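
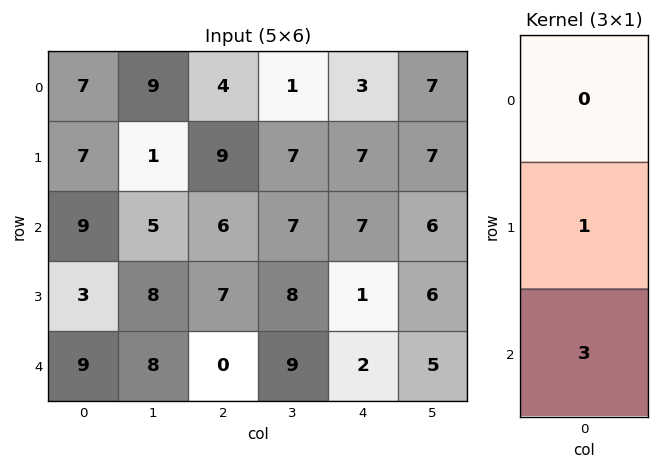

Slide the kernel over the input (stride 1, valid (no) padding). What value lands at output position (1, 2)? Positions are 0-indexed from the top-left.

27

The receptive field on the input at this output position is [9 / 6 / 7]. Elementwise product with the kernel and sum: 6·1 + 7·3.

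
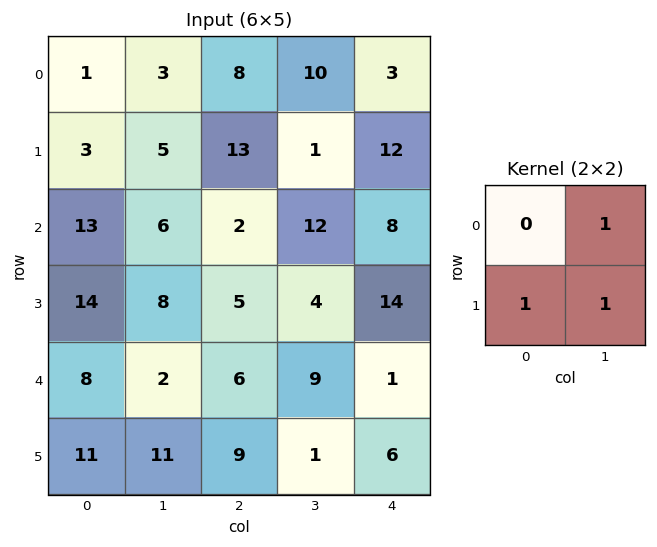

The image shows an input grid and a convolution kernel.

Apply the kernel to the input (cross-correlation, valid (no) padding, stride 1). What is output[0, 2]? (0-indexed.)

The receptive field on the input at this output position is [8 10 / 13 1]. Elementwise product with the kernel and sum: 10·1 + 13·1 + 1·1.

24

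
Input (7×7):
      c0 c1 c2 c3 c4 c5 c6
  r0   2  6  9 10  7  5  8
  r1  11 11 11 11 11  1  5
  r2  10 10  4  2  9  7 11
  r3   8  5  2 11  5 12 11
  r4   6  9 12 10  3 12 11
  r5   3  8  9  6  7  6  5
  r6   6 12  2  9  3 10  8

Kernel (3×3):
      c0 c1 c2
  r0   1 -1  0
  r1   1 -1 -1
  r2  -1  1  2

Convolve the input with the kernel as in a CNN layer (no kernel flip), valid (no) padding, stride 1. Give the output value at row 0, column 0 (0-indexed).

The receptive field on the input at this output position is [2 6 9 / 11 11 11 / 10 10 4]. Elementwise product with the kernel and sum: 2·1 + 6·-1 + 11·1 + 11·-1 + 11·-1 + 10·-1 + 10·1 + 4·2.

-7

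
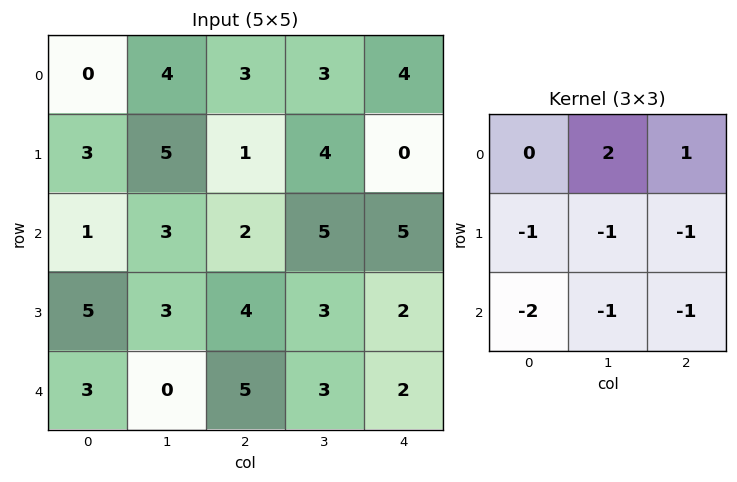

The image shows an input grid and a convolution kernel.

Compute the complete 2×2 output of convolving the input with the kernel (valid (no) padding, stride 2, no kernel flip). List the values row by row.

Output[0,0]: The receptive field on the input at this output position is [0 4 3 / 3 5 1 / 1 3 2]. Elementwise product with the kernel and sum: 4·2 + 3·1 + 3·-1 + 5·-1 + 1·-1 + 1·-2 + 3·-1 + 2·-1.

-5 -9
-15 -9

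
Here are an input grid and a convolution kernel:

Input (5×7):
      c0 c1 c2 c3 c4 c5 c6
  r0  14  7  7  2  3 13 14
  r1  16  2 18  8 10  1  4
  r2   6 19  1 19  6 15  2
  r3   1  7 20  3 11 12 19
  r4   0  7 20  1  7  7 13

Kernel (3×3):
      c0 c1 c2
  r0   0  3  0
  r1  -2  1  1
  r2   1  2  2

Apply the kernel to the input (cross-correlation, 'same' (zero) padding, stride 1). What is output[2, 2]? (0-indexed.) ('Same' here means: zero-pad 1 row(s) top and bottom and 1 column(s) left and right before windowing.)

89

The receptive field on the zero-padded input at this output position is [2 18 8 / 19 1 19 / 7 20 3]. Elementwise product with the kernel and sum: 18·3 + 19·-2 + 1·1 + 19·1 + 7·1 + 20·2 + 3·2.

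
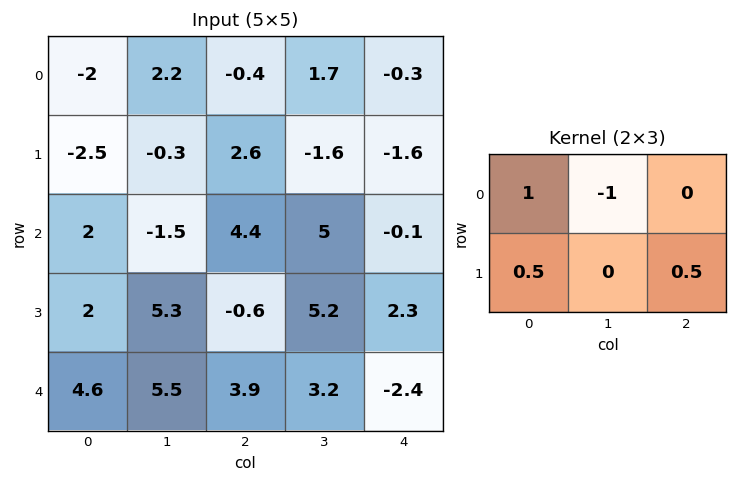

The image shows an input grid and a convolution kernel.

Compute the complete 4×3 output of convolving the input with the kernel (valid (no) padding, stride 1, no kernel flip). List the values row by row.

Output[0,0]: The receptive field on the input at this output position is [-2 2.2 -0.4 / -2.5 -0.3 2.6]. Elementwise product with the kernel and sum: -2·1 + 2.2·-1 + -2.5·0.5 + 2.6·0.5.

-4.15 1.65 -1.6
1 -1.15 6.35
4.2 -0.65 0.25
0.95 10.25 -5.05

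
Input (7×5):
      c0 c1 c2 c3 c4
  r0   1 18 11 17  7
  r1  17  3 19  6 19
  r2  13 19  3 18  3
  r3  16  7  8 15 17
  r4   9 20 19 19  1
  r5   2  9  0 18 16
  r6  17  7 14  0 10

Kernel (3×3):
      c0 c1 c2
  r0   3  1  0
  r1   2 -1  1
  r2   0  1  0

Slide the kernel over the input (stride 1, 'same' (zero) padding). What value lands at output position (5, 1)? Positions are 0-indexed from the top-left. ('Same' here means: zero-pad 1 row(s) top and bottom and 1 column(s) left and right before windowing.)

The receptive field on the zero-padded input at this output position is [9 20 19 / 2 9 0 / 17 7 14]. Elementwise product with the kernel and sum: 9·3 + 20·1 + 2·2 + 9·-1 + 0·1 + 7·1.

49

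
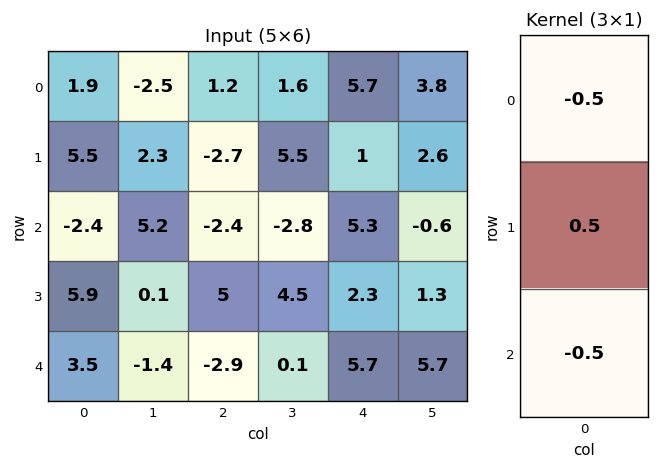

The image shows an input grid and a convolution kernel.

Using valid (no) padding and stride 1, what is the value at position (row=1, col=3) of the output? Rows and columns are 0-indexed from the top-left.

The receptive field on the input at this output position is [5.5 / -2.8 / 4.5]. Elementwise product with the kernel and sum: 5.5·-0.5 + -2.8·0.5 + 4.5·-0.5.

-6.4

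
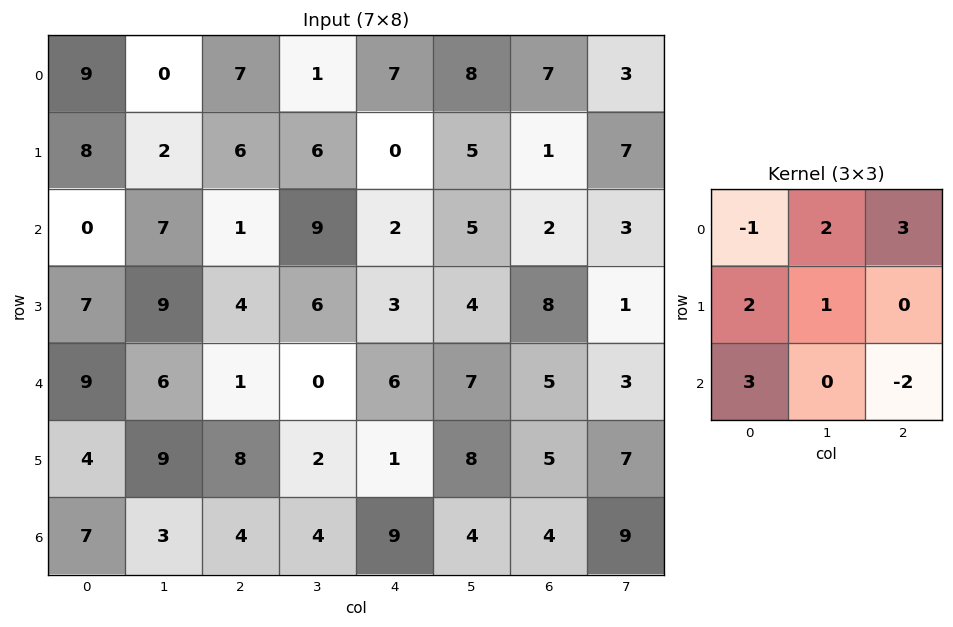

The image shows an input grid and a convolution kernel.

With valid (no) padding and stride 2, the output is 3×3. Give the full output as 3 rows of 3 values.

28 33 37
65 28 32
36 29 52

Output[0,0]: The receptive field on the input at this output position is [9 0 7 / 8 2 6 / 0 7 1]. Elementwise product with the kernel and sum: 9·-1 + 0·2 + 7·3 + 8·2 + 2·1 + 0·3 + 1·-2.
Output[0,1]: The receptive field on the input at this output position is [7 1 7 / 6 6 0 / 1 9 2]. Elementwise product with the kernel and sum: 7·-1 + 1·2 + 7·3 + 6·2 + 6·1 + 1·3 + 2·-2.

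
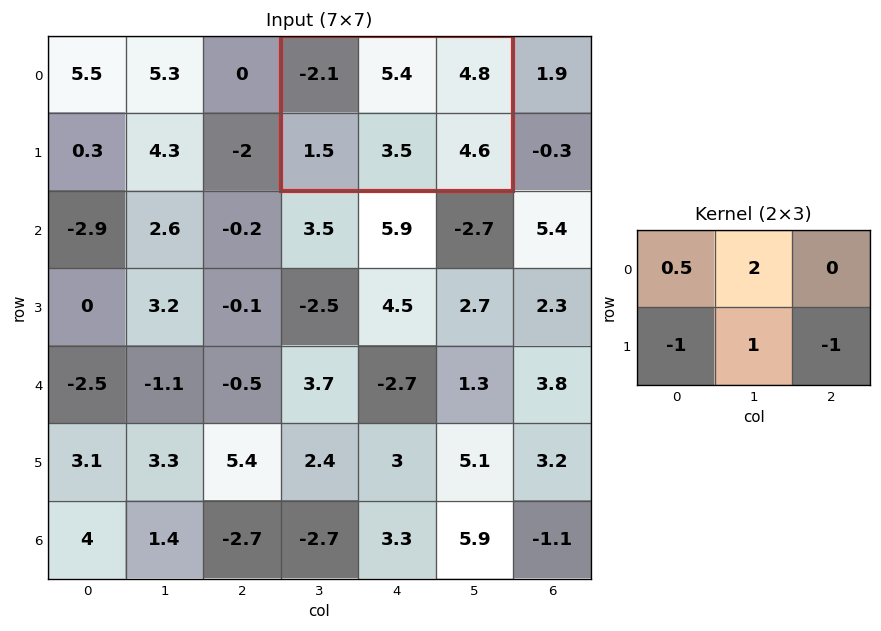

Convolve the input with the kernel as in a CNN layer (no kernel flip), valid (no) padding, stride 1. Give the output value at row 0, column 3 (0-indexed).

The receptive field on the input at this output position is [-2.1 5.4 4.8 / 1.5 3.5 4.6]. Elementwise product with the kernel and sum: -2.1·0.5 + 5.4·2 + 1.5·-1 + 3.5·1 + 4.6·-1.

7.15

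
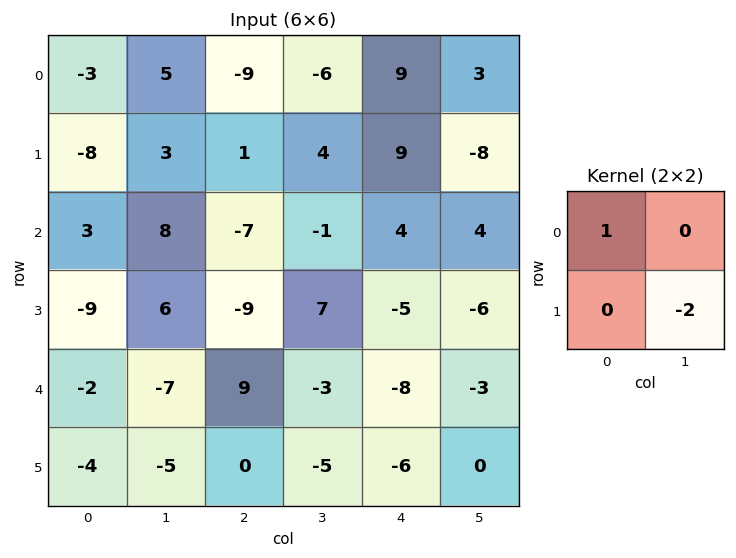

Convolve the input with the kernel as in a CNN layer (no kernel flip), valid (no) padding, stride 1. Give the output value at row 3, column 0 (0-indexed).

The receptive field on the input at this output position is [-9 6 / -2 -7]. Elementwise product with the kernel and sum: -9·1 + -7·-2.

5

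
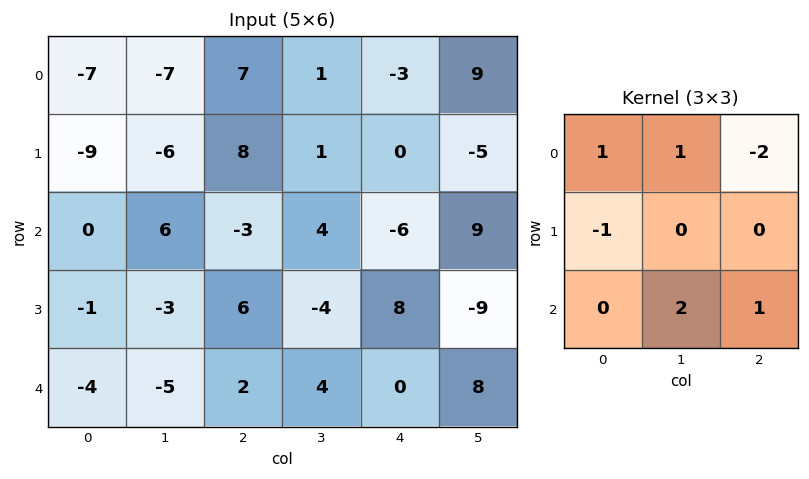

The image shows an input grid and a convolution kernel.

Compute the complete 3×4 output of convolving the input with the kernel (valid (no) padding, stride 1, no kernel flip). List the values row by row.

Output[0,0]: The receptive field on the input at this output position is [-7 -7 7 / -9 -6 8 / 0 6 -3]. Elementwise product with the kernel and sum: -7·1 + -7·1 + 7·-2 + -9·-1 + 6·2 + -3·1.
Output[0,1]: The receptive field on the input at this output position is [-7 7 1 / -6 8 1 / 6 -3 4]. Elementwise product with the kernel and sum: -7·1 + 7·1 + 1·-2 + -6·-1 + -3·2 + 4·1.

-10 2 8 -24
-31 2 12 14
5 6 15 -8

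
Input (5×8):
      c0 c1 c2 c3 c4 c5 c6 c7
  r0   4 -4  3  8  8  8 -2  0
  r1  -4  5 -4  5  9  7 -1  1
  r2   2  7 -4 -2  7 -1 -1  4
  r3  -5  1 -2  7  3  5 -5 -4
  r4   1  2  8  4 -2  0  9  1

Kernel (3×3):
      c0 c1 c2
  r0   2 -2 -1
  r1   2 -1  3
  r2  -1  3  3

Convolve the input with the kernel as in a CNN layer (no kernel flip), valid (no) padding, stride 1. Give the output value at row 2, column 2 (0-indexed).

-15

The receptive field on the input at this output position is [-4 -2 7 / -2 7 3 / 8 4 -2]. Elementwise product with the kernel and sum: -4·2 + -2·-2 + 7·-1 + -2·2 + 7·-1 + 3·3 + 8·-1 + 4·3 + -2·3.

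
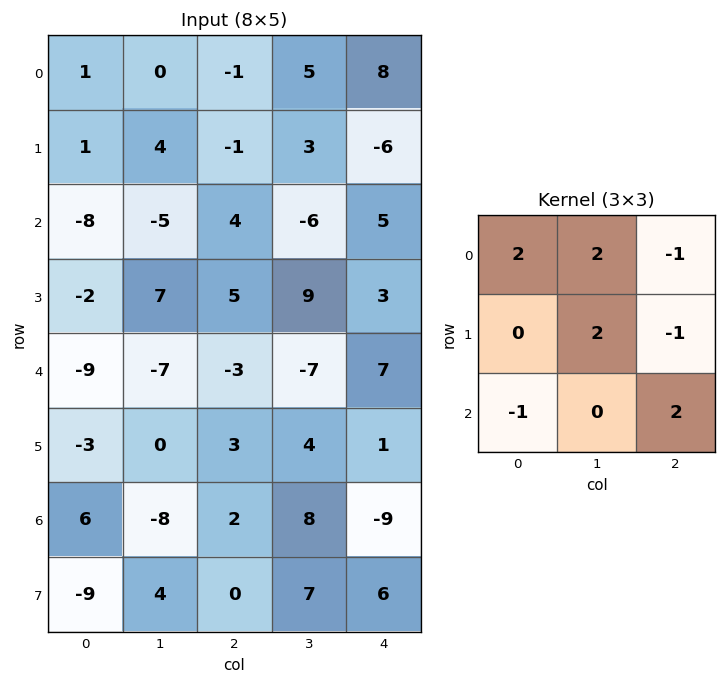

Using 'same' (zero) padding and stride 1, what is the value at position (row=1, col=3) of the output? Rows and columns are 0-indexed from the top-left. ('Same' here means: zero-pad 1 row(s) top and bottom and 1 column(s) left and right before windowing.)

The receptive field on the zero-padded input at this output position is [-1 5 8 / -1 3 -6 / 4 -6 5]. Elementwise product with the kernel and sum: -1·2 + 5·2 + 8·-1 + 3·2 + -6·-1 + 4·-1 + 5·2.

18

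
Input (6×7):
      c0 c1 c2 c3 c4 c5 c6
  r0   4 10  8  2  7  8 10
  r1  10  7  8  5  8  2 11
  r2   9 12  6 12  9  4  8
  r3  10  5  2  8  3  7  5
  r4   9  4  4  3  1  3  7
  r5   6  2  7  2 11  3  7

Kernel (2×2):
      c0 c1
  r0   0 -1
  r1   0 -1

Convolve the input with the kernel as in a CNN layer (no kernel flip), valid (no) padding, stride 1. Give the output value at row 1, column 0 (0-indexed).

-19

The receptive field on the input at this output position is [10 7 / 9 12]. Elementwise product with the kernel and sum: 7·-1 + 12·-1.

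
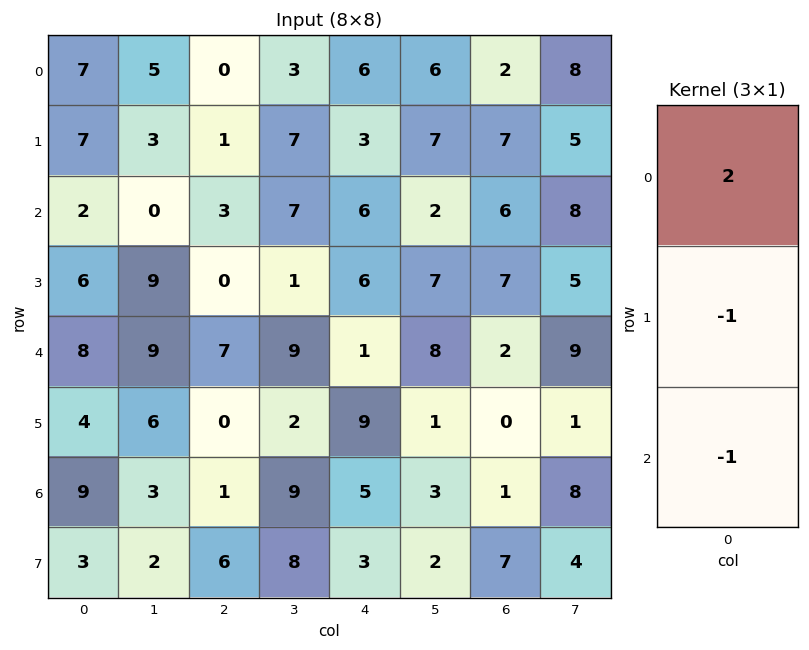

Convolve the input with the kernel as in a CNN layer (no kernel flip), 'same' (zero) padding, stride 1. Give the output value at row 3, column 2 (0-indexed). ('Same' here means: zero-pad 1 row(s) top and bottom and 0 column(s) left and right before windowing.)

-1

The receptive field on the zero-padded input at this output position is [3 / 0 / 7]. Elementwise product with the kernel and sum: 3·2 + 0·-1 + 7·-1.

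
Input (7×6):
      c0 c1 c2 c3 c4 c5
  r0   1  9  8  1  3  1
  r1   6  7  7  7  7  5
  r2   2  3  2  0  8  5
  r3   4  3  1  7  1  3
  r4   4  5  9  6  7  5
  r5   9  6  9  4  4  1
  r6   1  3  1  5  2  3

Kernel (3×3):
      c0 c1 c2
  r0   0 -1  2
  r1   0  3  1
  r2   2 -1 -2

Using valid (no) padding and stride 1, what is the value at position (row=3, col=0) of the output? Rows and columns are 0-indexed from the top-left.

17

The receptive field on the input at this output position is [4 3 1 / 4 5 9 / 9 6 9]. Elementwise product with the kernel and sum: 3·-1 + 1·2 + 5·3 + 9·1 + 9·2 + 6·-1 + 9·-2.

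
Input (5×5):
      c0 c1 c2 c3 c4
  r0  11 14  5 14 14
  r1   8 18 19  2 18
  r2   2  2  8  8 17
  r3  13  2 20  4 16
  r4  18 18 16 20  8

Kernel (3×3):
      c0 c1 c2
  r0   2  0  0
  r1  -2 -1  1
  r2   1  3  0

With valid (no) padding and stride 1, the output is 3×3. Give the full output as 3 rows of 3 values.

15 1 20
37 94 63
68 50 64

Output[0,0]: The receptive field on the input at this output position is [11 14 5 / 8 18 19 / 2 2 8]. Elementwise product with the kernel and sum: 11·2 + 8·-2 + 18·-1 + 19·1 + 2·1 + 2·3.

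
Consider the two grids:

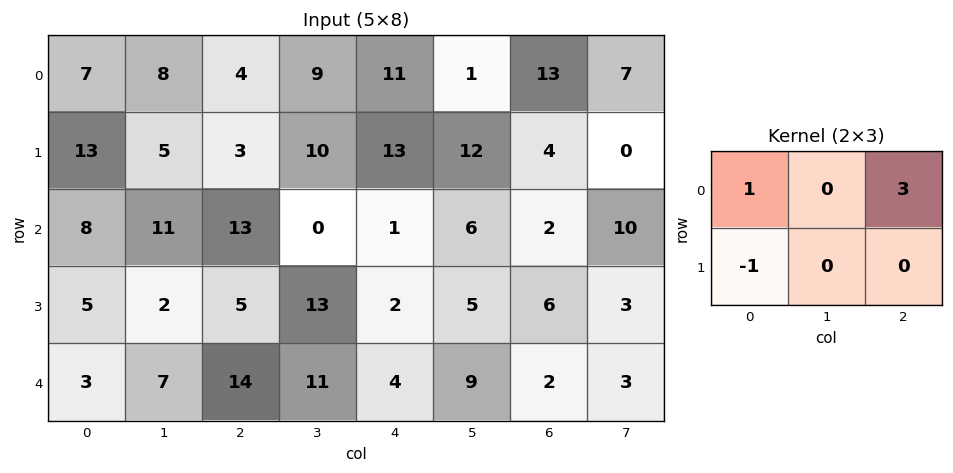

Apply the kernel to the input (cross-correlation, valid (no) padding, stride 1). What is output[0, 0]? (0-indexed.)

6

The receptive field on the input at this output position is [7 8 4 / 13 5 3]. Elementwise product with the kernel and sum: 7·1 + 4·3 + 13·-1.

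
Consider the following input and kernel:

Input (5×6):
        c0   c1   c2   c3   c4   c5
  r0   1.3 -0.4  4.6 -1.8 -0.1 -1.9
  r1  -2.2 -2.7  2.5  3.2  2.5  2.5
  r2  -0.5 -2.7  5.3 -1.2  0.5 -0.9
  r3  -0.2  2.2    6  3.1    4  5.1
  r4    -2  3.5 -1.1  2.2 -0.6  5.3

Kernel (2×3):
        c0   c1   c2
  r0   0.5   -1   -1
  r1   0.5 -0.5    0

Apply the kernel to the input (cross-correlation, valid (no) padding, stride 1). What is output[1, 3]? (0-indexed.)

The receptive field on the input at this output position is [3.2 2.5 2.5 / -1.2 0.5 -0.9]. Elementwise product with the kernel and sum: 3.2·0.5 + 2.5·-1 + 2.5·-1 + -1.2·0.5 + 0.5·-0.5.

-4.25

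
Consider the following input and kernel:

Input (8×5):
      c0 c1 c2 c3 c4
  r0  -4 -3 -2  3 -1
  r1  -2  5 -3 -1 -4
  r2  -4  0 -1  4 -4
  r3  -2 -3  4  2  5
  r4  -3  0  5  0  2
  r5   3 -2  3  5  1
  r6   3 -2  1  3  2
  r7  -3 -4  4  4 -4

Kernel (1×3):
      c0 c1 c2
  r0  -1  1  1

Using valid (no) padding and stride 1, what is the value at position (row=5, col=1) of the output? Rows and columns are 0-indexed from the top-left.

The receptive field on the input at this output position is [-2 3 5]. Elementwise product with the kernel and sum: -2·-1 + 3·1 + 5·1.

10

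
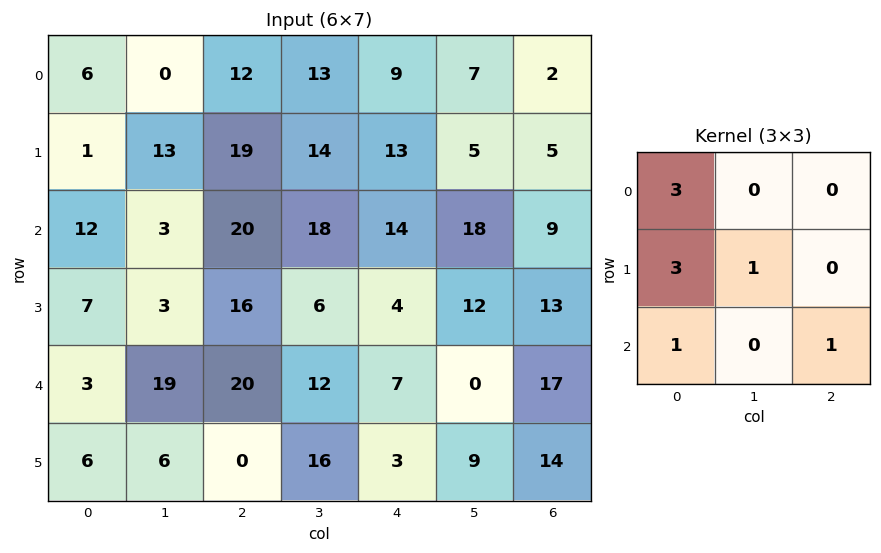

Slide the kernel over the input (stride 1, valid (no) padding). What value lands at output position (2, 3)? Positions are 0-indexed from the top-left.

88

The receptive field on the input at this output position is [18 14 18 / 6 4 12 / 12 7 0]. Elementwise product with the kernel and sum: 18·3 + 6·3 + 4·1 + 12·1 + 0·1.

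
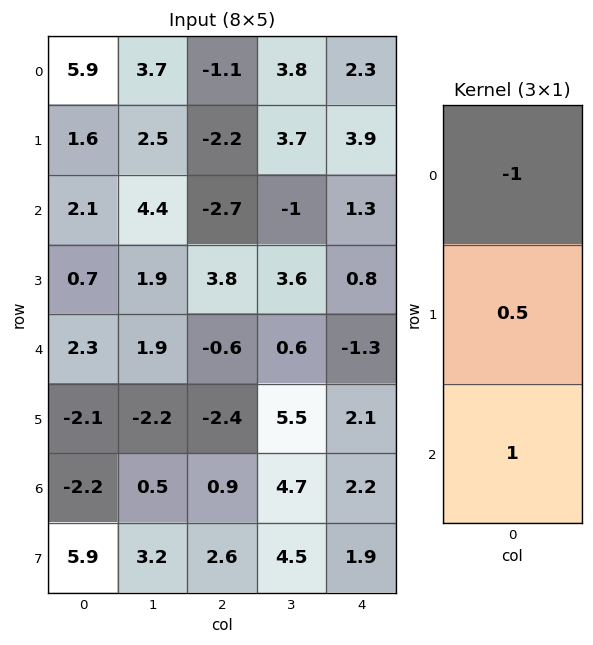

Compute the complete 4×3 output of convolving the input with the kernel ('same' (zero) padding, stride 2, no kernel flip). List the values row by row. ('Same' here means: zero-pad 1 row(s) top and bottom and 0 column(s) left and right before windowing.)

Output[0,0]: The receptive field on the zero-padded input at this output position is [0 / 5.9 / 1.6]. Elementwise product with the kernel and sum: 0·-1 + 5.9·0.5 + 1.6·1.

4.55 -2.75 5.05
0.15 4.65 -2.45
-1.65 -6.5 0.65
6.9 5.45 0.9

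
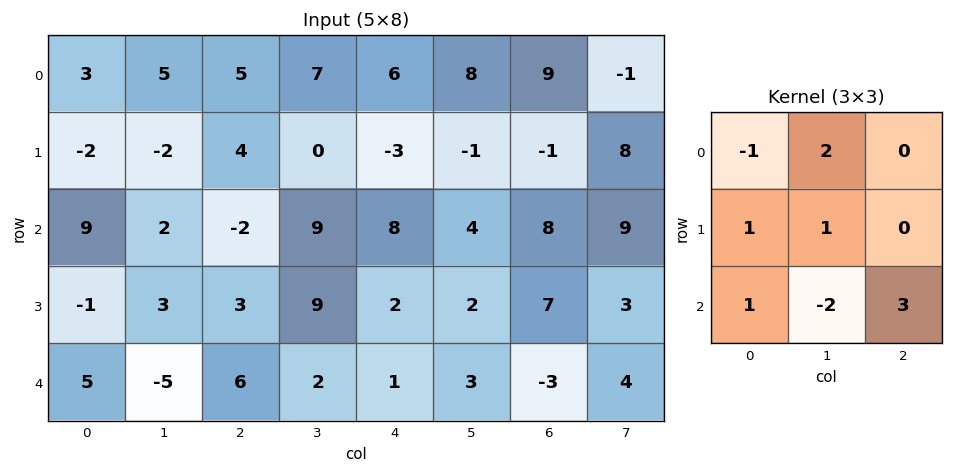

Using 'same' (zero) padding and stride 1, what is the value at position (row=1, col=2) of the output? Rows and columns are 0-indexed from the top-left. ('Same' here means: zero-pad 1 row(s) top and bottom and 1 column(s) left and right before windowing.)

The receptive field on the zero-padded input at this output position is [5 5 7 / -2 4 0 / 2 -2 9]. Elementwise product with the kernel and sum: 5·-1 + 5·2 + -2·1 + 4·1 + 2·1 + -2·-2 + 9·3.

40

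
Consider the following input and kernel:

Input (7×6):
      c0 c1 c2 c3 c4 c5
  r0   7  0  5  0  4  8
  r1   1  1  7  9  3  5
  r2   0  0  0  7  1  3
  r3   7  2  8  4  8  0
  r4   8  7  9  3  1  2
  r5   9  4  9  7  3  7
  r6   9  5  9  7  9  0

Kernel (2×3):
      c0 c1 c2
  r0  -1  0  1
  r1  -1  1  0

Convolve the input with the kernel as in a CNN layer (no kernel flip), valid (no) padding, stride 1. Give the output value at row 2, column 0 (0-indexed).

-5

The receptive field on the input at this output position is [0 0 0 / 7 2 8]. Elementwise product with the kernel and sum: 0·-1 + 0·1 + 7·-1 + 2·1.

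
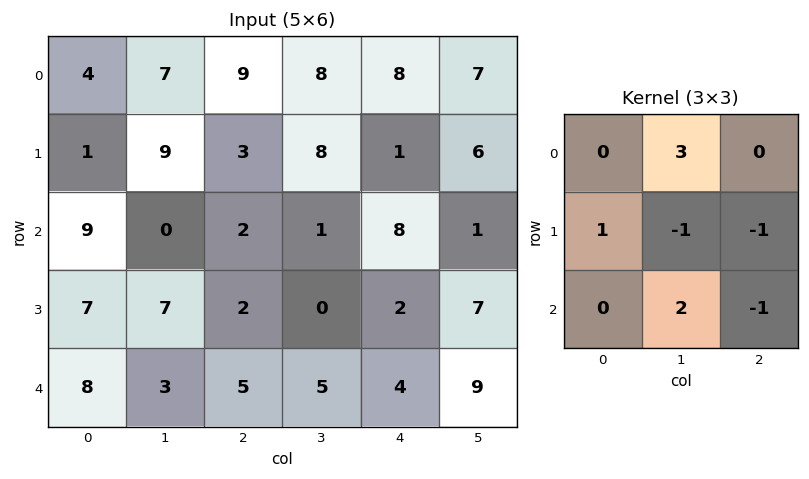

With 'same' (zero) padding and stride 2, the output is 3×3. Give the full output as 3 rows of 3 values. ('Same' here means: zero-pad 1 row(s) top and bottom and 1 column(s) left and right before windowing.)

Output[0,0]: The receptive field on the zero-padded input at this output position is [0 0 0 / 0 4 7 / 0 1 9]. Elementwise product with the kernel and sum: 0·3 + 0·1 + 4·-1 + 7·-1 + 1·2 + 9·-1.

-18 -12 -11
1 10 -8
10 -1 -2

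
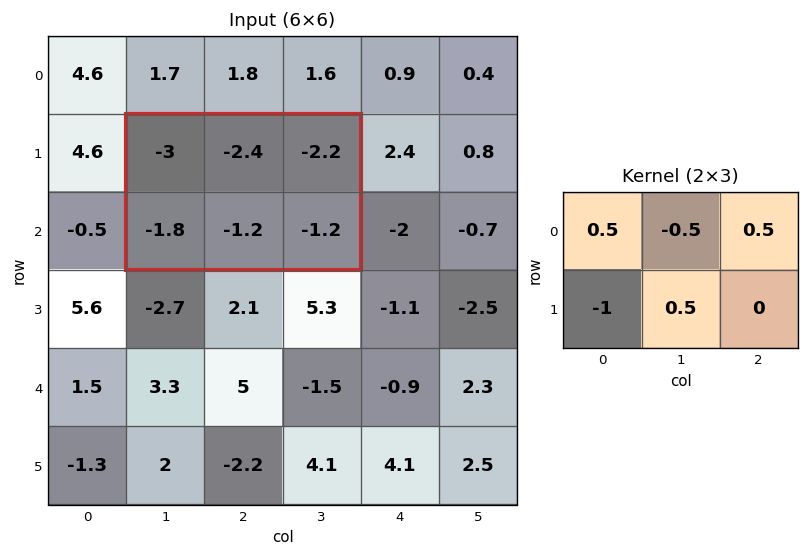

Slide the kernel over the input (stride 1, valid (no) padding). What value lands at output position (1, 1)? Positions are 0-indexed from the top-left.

The receptive field on the input at this output position is [-3 -2.4 -2.2 / -1.8 -1.2 -1.2]. Elementwise product with the kernel and sum: -3·0.5 + -2.4·-0.5 + -2.2·0.5 + -1.8·-1 + -1.2·0.5.

-0.2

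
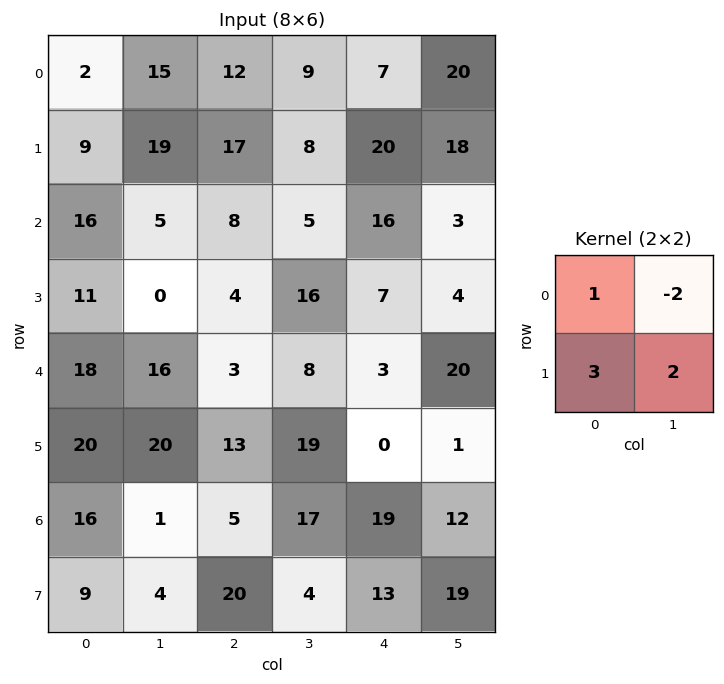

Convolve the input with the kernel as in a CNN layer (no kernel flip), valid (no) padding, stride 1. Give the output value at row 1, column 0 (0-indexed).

The receptive field on the input at this output position is [9 19 / 16 5]. Elementwise product with the kernel and sum: 9·1 + 19·-2 + 16·3 + 5·2.

29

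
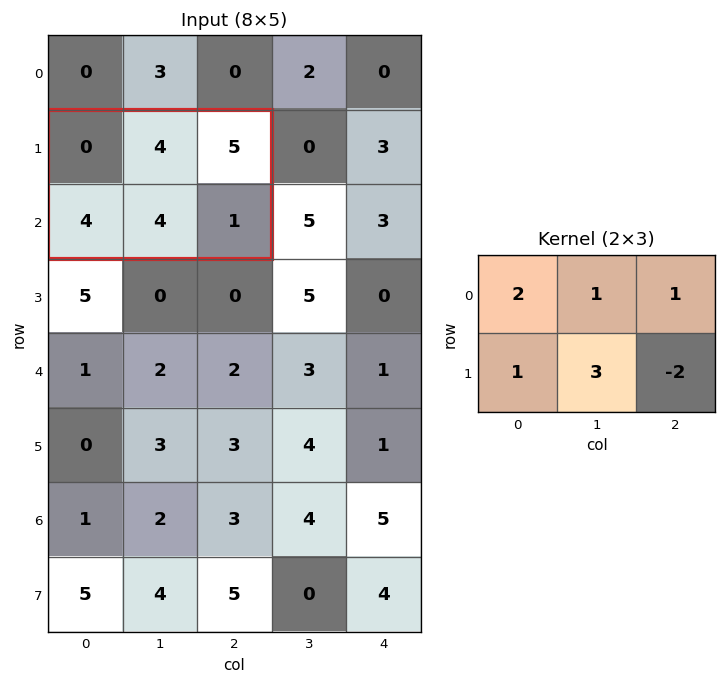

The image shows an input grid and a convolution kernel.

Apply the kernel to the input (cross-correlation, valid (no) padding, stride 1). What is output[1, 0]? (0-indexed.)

The receptive field on the input at this output position is [0 4 5 / 4 4 1]. Elementwise product with the kernel and sum: 0·2 + 4·1 + 5·1 + 4·1 + 4·3 + 1·-2.

23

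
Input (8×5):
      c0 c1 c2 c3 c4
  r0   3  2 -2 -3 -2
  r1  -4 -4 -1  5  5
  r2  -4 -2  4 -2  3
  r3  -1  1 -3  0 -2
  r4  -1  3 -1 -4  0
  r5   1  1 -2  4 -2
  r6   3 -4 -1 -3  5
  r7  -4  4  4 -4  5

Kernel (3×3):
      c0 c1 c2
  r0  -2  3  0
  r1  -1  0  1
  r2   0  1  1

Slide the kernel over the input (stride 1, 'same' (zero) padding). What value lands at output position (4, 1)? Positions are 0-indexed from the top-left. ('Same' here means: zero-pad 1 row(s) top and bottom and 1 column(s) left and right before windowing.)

4

The receptive field on the zero-padded input at this output position is [-1 1 -3 / -1 3 -1 / 1 1 -2]. Elementwise product with the kernel and sum: -1·-2 + 1·3 + -1·-1 + -1·1 + 1·1 + -2·1.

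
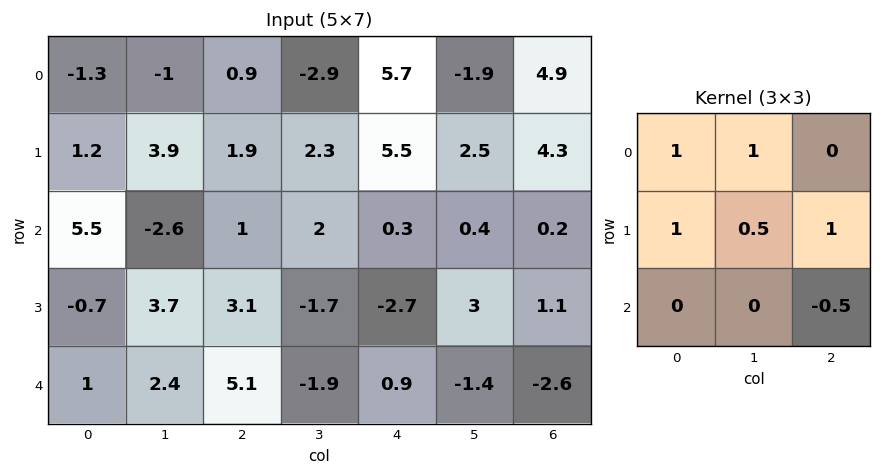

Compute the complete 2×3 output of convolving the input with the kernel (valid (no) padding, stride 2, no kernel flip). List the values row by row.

2.25 6.4 14.75
4.6 2.1 1.9

Output[0,0]: The receptive field on the input at this output position is [-1.3 -1 0.9 / 1.2 3.9 1.9 / 5.5 -2.6 1]. Elementwise product with the kernel and sum: -1.3·1 + -1·1 + 1.2·1 + 3.9·0.5 + 1.9·1 + 1·-0.5.
Output[0,1]: The receptive field on the input at this output position is [0.9 -2.9 5.7 / 1.9 2.3 5.5 / 1 2 0.3]. Elementwise product with the kernel and sum: 0.9·1 + -2.9·1 + 1.9·1 + 2.3·0.5 + 5.5·1 + 0.3·-0.5.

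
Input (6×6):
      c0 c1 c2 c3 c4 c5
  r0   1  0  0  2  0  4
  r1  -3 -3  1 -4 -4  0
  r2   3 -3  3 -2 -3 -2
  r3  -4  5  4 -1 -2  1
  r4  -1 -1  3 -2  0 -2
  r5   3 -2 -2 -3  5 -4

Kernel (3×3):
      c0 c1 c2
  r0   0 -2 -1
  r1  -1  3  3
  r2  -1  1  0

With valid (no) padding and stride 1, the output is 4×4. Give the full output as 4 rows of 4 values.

-9 -2 -34 -13
11 7 -11 -6
34 4 -11 8
-12 -3 -6 7

Output[0,0]: The receptive field on the input at this output position is [1 0 0 / -3 -3 1 / 3 -3 3]. Elementwise product with the kernel and sum: 0·-2 + 0·-1 + -3·-1 + -3·3 + 1·3 + 3·-1 + -3·1.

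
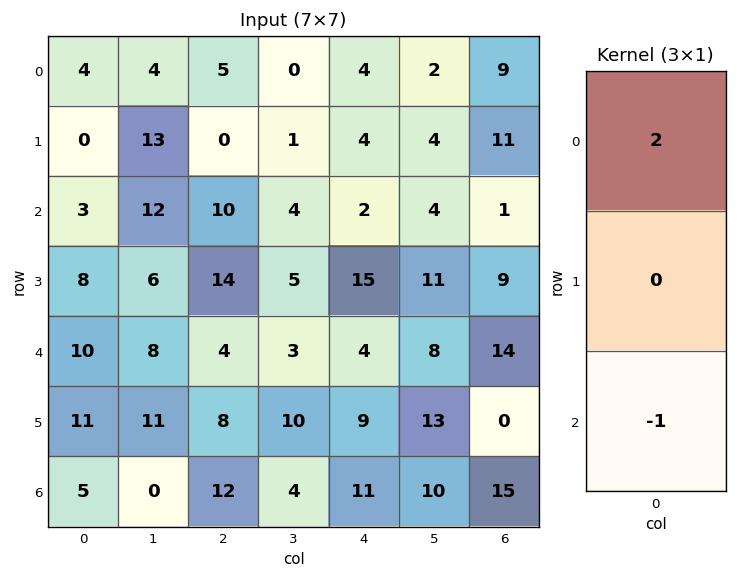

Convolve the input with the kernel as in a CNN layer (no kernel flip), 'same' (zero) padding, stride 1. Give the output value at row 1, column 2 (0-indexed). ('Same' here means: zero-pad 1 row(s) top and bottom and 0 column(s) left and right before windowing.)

The receptive field on the zero-padded input at this output position is [5 / 0 / 10]. Elementwise product with the kernel and sum: 5·2 + 10·-1.

0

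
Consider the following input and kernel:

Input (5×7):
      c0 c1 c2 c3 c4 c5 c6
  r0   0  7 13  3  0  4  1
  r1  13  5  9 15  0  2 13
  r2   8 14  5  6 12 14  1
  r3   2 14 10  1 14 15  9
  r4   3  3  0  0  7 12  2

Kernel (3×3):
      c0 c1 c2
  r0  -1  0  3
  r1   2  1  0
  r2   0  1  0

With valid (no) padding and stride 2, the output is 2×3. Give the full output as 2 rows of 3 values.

84 26 19
28 52 46

Output[0,0]: The receptive field on the input at this output position is [0 7 13 / 13 5 9 / 8 14 5]. Elementwise product with the kernel and sum: 0·-1 + 13·3 + 13·2 + 5·1 + 14·1.
Output[0,1]: The receptive field on the input at this output position is [13 3 0 / 9 15 0 / 5 6 12]. Elementwise product with the kernel and sum: 13·-1 + 0·3 + 9·2 + 15·1 + 6·1.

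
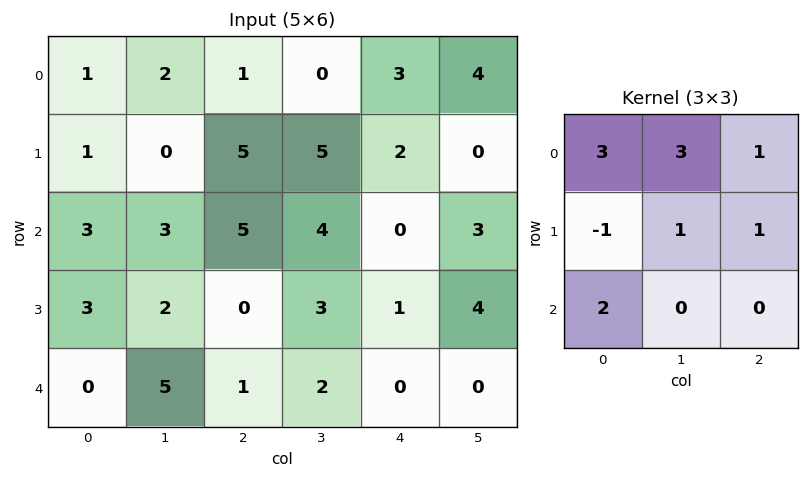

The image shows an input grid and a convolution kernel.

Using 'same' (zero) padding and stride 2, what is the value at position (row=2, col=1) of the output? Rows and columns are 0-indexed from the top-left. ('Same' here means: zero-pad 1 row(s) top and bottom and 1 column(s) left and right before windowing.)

The receptive field on the zero-padded input at this output position is [2 0 3 / 5 1 2 / 0 0 0]. Elementwise product with the kernel and sum: 2·3 + 0·3 + 3·1 + 5·-1 + 1·1 + 2·1 + 0·2.

7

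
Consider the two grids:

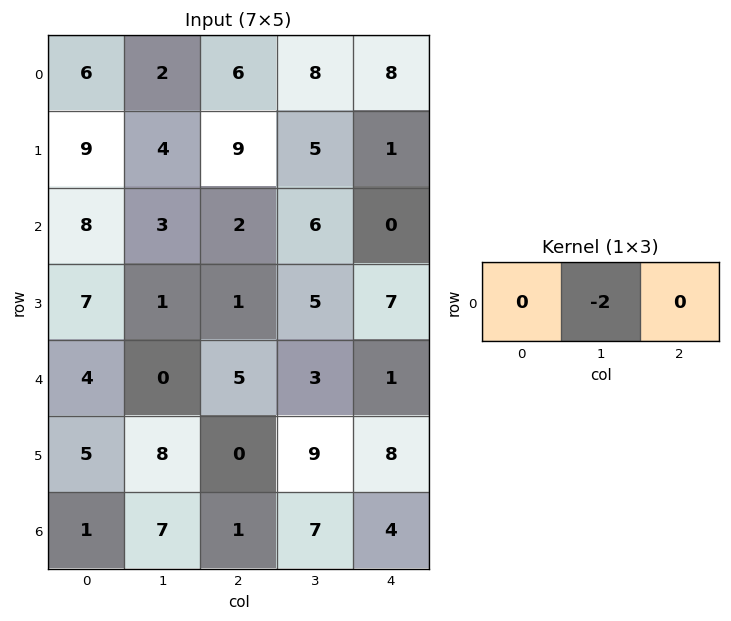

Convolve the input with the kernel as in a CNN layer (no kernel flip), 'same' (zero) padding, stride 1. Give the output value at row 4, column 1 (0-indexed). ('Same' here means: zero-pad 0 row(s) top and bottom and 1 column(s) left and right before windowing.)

The receptive field on the zero-padded input at this output position is [4 0 5]. Elementwise product with the kernel and sum: 0·-2.

0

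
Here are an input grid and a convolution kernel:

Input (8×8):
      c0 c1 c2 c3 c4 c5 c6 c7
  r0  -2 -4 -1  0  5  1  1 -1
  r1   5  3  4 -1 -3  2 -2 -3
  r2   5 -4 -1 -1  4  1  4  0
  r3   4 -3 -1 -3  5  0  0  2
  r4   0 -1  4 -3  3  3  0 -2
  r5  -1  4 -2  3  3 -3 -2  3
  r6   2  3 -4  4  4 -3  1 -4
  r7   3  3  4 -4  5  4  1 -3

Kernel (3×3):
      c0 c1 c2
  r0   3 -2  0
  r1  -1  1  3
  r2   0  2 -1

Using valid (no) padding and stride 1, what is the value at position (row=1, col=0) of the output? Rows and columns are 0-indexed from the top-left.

-8

The receptive field on the input at this output position is [5 3 4 / 5 -4 -1 / 4 -3 -1]. Elementwise product with the kernel and sum: 5·3 + 3·-2 + 5·-1 + -4·1 + -1·3 + -3·2 + -1·-1.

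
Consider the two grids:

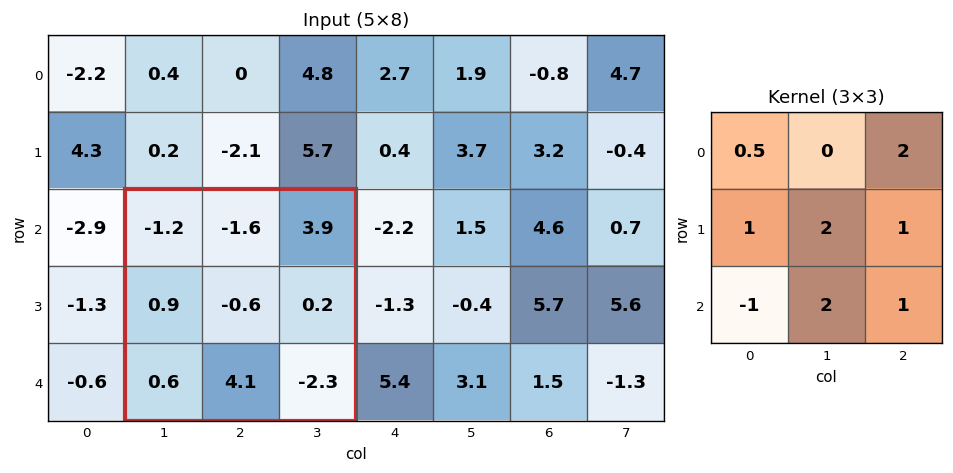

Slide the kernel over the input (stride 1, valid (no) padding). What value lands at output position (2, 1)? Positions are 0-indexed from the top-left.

The receptive field on the input at this output position is [-1.2 -1.6 3.9 / 0.9 -0.6 0.2 / 0.6 4.1 -2.3]. Elementwise product with the kernel and sum: -1.2·0.5 + 3.9·2 + 0.9·1 + -0.6·2 + 0.2·1 + 0.6·-1 + 4.1·2 + -2.3·1.

12.4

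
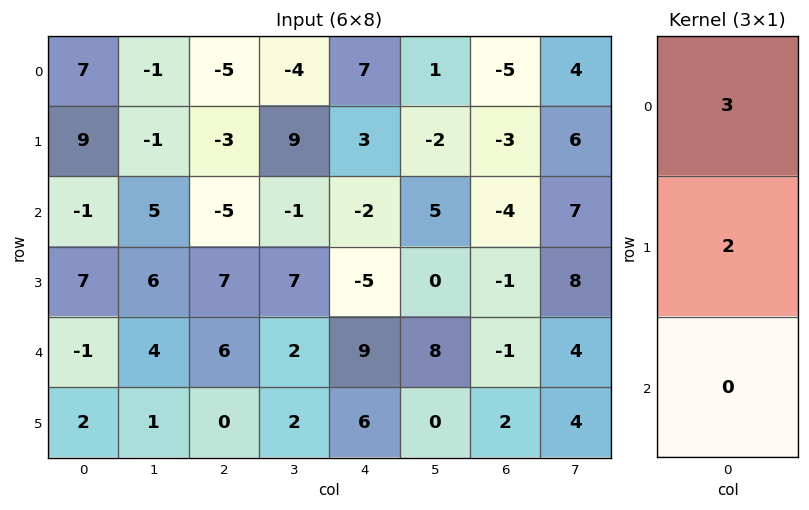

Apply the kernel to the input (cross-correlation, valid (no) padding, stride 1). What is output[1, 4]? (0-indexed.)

5

The receptive field on the input at this output position is [3 / -2 / -5]. Elementwise product with the kernel and sum: 3·3 + -2·2.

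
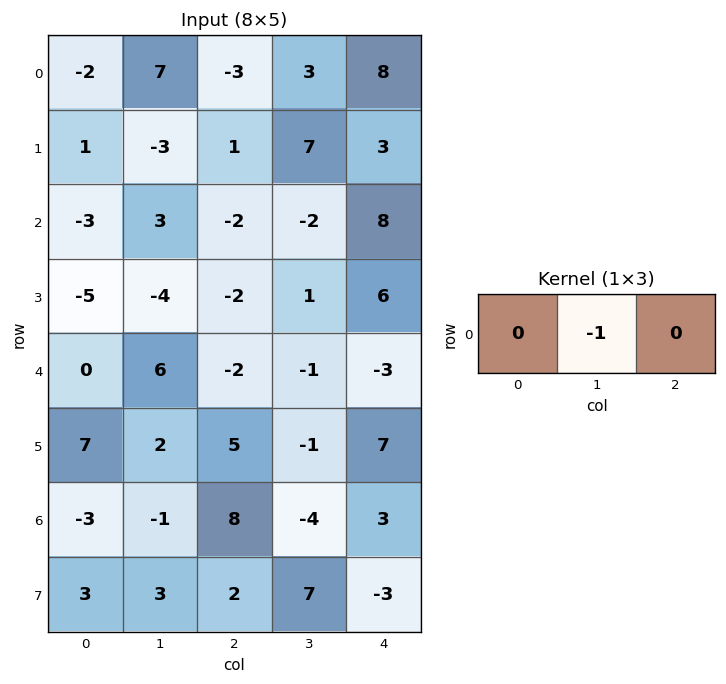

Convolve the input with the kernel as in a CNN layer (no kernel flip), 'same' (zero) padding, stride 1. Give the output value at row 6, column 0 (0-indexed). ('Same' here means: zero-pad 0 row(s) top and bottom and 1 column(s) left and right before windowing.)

The receptive field on the zero-padded input at this output position is [0 -3 -1]. Elementwise product with the kernel and sum: -3·-1.

3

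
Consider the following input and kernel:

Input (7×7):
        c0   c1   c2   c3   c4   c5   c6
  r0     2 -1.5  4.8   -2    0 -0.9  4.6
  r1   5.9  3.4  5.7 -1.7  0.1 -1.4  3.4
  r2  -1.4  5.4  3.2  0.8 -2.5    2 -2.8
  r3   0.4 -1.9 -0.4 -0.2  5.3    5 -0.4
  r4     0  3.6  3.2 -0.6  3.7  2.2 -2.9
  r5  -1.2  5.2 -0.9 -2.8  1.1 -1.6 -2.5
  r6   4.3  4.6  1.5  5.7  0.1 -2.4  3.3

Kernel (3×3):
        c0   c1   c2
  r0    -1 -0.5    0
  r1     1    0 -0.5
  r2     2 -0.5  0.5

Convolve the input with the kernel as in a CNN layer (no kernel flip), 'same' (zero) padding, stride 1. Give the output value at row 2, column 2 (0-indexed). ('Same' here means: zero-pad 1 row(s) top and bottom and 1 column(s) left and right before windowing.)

-4.95

The receptive field on the zero-padded input at this output position is [3.4 5.7 -1.7 / 5.4 3.2 0.8 / -1.9 -0.4 -0.2]. Elementwise product with the kernel and sum: 3.4·-1 + 5.7·-0.5 + 5.4·1 + 0.8·-0.5 + -1.9·2 + -0.4·-0.5 + -0.2·0.5.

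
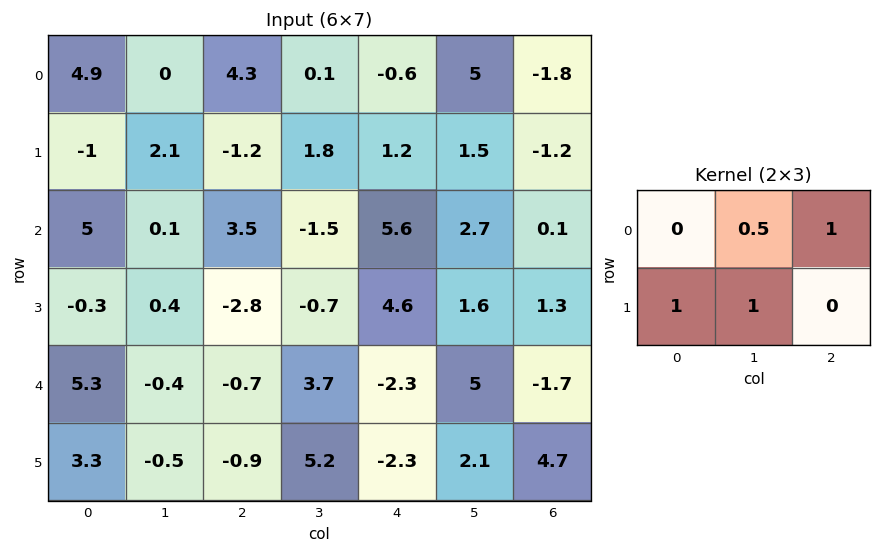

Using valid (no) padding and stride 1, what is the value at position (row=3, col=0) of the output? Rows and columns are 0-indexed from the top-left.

The receptive field on the input at this output position is [-0.3 0.4 -2.8 / 5.3 -0.4 -0.7]. Elementwise product with the kernel and sum: 0.4·0.5 + -2.8·1 + 5.3·1 + -0.4·1.

2.3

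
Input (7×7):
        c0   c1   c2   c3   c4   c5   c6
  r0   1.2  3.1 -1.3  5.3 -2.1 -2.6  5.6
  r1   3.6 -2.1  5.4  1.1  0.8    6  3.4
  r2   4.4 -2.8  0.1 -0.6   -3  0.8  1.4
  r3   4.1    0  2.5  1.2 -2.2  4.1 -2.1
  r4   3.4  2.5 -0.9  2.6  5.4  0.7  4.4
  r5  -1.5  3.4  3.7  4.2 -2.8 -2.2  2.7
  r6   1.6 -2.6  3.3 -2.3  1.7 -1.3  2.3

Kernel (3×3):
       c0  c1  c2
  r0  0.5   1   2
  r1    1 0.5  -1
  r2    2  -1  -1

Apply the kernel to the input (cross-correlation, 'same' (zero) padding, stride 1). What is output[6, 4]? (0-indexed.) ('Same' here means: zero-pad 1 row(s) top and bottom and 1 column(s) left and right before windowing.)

-5.25

The receptive field on the zero-padded input at this output position is [4.2 -2.8 -2.2 / -2.3 1.7 -1.3 / 0 0 0]. Elementwise product with the kernel and sum: 4.2·0.5 + -2.8·1 + -2.2·2 + -2.3·1 + 1.7·0.5 + -1.3·-1 + 0·2 + 0·-1 + 0·-1.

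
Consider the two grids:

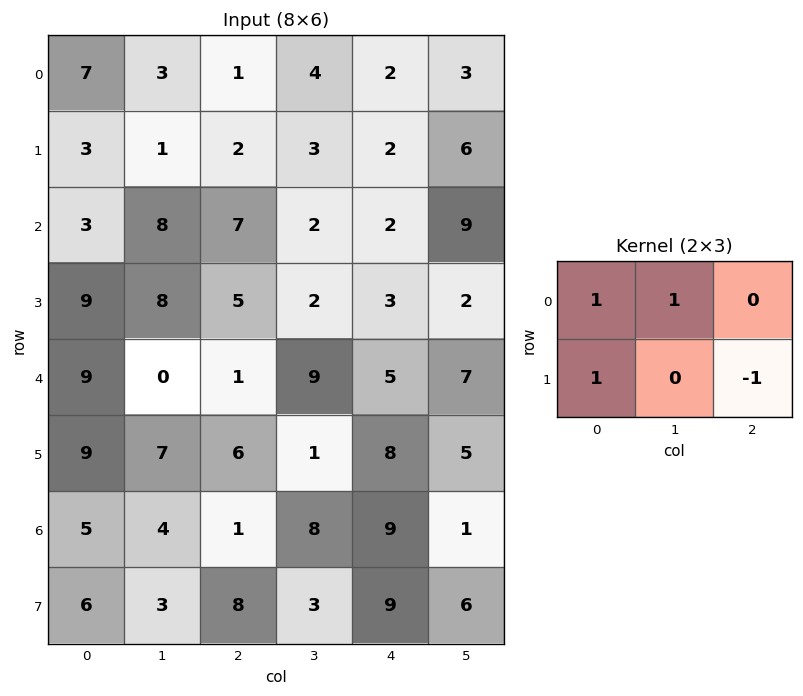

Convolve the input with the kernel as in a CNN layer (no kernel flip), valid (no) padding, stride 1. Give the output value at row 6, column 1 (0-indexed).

5

The receptive field on the input at this output position is [4 1 8 / 3 8 3]. Elementwise product with the kernel and sum: 4·1 + 1·1 + 3·1 + 3·-1.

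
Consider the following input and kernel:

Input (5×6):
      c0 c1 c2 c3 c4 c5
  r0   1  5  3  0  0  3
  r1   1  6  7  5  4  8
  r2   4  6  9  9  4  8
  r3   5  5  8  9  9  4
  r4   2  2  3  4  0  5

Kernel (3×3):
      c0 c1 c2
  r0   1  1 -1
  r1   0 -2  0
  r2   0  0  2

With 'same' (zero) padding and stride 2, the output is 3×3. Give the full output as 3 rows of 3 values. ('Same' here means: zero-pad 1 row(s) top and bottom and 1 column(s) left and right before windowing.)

Output[0,0]: The receptive field on the zero-padded input at this output position is [0 0 0 / 0 1 5 / 0 1 6]. Elementwise product with the kernel and sum: 0·1 + 0·1 + 0·-1 + 1·-2 + 6·2.

10 4 16
-3 8 1
-4 -2 14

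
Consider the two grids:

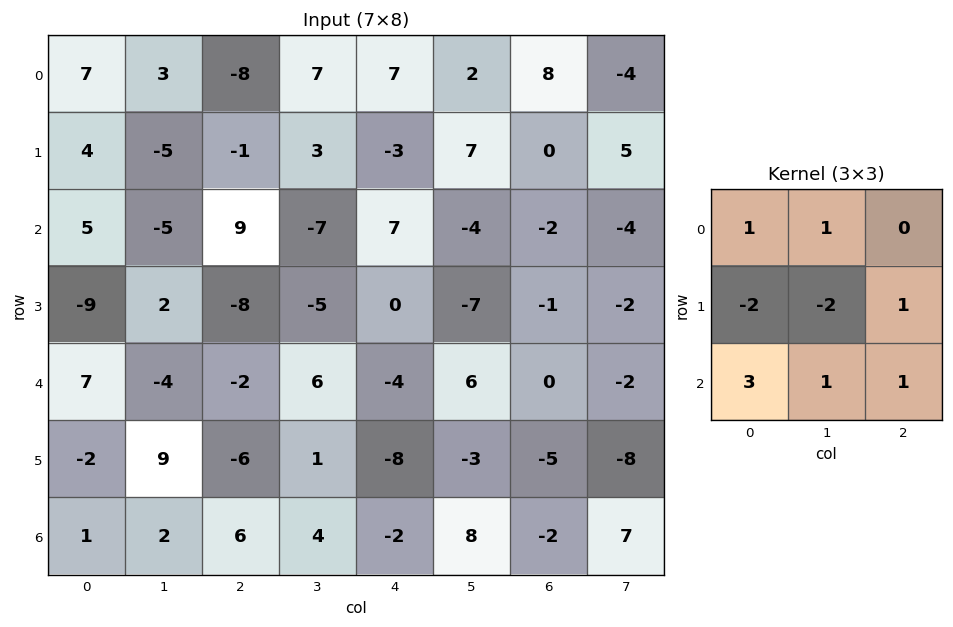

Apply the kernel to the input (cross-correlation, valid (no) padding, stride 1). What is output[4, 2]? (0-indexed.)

26

The receptive field on the input at this output position is [-2 6 -4 / -6 1 -8 / 6 4 -2]. Elementwise product with the kernel and sum: -2·1 + 6·1 + -6·-2 + 1·-2 + -8·1 + 6·3 + 4·1 + -2·1.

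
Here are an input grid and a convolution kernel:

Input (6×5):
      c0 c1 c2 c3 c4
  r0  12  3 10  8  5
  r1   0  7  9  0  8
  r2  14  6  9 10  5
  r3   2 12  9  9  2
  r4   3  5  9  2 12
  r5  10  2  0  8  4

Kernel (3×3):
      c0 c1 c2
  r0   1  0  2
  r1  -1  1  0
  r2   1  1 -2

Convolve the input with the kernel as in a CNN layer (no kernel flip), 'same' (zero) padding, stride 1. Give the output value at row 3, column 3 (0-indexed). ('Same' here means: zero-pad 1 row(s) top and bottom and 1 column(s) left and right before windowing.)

6

The receptive field on the zero-padded input at this output position is [9 10 5 / 9 9 2 / 9 2 12]. Elementwise product with the kernel and sum: 9·1 + 5·2 + 9·-1 + 9·1 + 9·1 + 2·1 + 12·-2.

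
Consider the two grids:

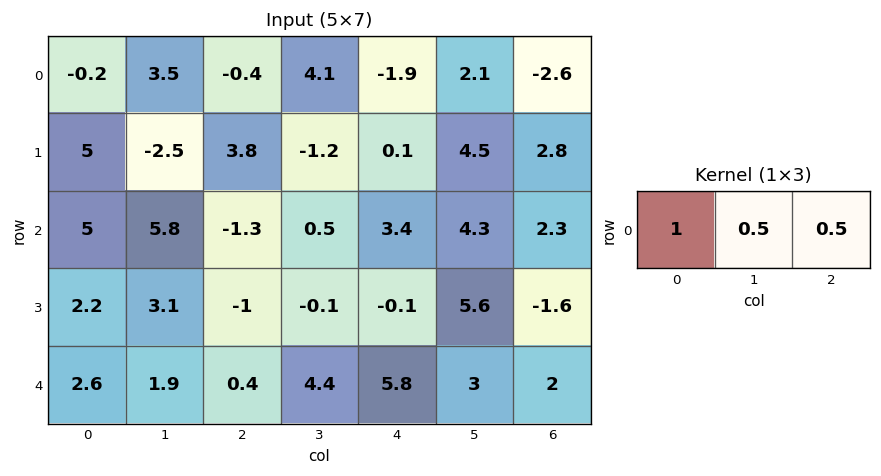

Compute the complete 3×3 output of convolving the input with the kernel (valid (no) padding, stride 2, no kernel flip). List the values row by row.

1.35 0.7 -2.15
7.25 0.65 6.7
3.75 5.5 8.3

Output[0,0]: The receptive field on the input at this output position is [-0.2 3.5 -0.4]. Elementwise product with the kernel and sum: -0.2·1 + 3.5·0.5 + -0.4·0.5.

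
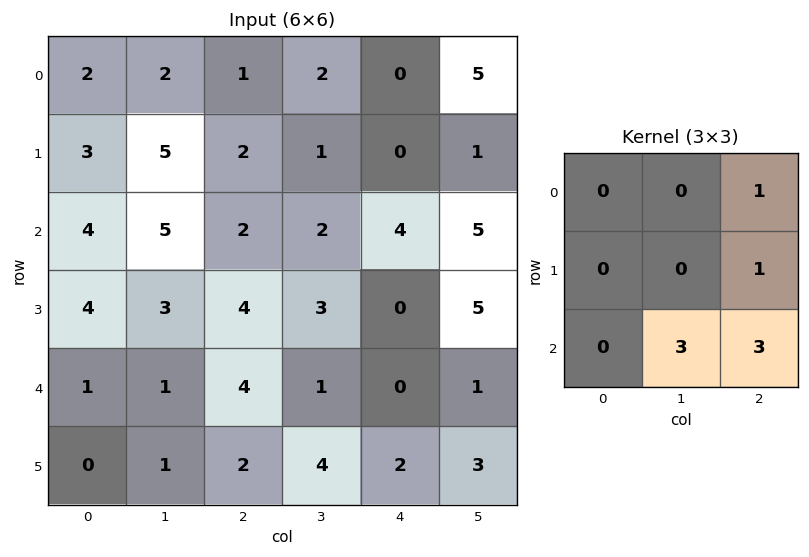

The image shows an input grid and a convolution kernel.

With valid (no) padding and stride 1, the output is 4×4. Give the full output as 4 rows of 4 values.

Output[0,0]: The receptive field on the input at this output position is [2 2 1 / 3 5 2 / 4 5 2]. Elementwise product with the kernel and sum: 1·1 + 2·1 + 5·3 + 2·3.

24 15 18 33
25 24 13 21
21 20 7 13
17 22 18 21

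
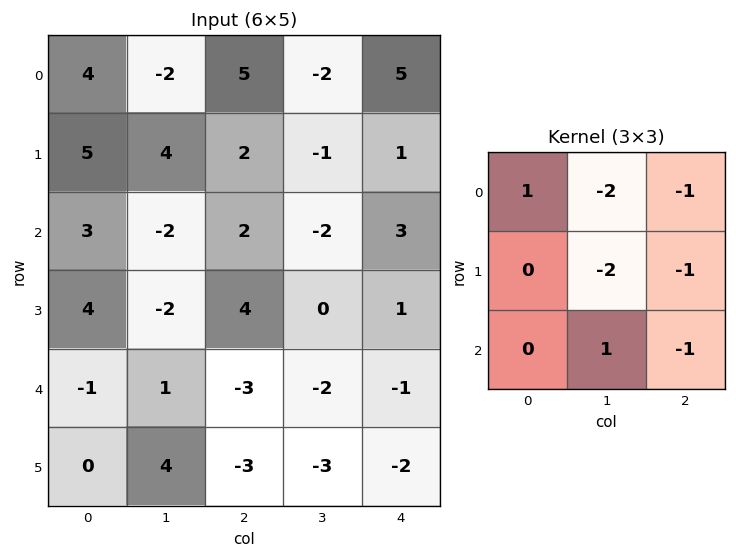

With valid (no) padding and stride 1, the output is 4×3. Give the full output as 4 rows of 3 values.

Output[0,0]: The receptive field on the input at this output position is [4 -2 5 / 5 4 2 / 3 -2 2]. Elementwise product with the kernel and sum: 4·1 + -2·-2 + 5·-1 + 4·-2 + 2·-1 + -2·1 + 2·-1.

-11 -9 0
-9 3 3
9 -13 1
12 -2 7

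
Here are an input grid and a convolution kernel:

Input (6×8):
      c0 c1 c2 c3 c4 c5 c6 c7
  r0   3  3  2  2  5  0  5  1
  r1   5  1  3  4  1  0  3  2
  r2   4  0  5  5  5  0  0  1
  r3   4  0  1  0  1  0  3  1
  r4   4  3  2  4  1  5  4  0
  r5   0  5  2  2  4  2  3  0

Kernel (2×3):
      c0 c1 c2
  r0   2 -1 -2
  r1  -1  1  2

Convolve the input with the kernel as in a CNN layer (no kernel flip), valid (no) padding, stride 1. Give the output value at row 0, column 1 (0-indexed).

The receptive field on the input at this output position is [3 2 2 / 1 3 4]. Elementwise product with the kernel and sum: 3·2 + 2·-1 + 2·-2 + 1·-1 + 3·1 + 4·2.

10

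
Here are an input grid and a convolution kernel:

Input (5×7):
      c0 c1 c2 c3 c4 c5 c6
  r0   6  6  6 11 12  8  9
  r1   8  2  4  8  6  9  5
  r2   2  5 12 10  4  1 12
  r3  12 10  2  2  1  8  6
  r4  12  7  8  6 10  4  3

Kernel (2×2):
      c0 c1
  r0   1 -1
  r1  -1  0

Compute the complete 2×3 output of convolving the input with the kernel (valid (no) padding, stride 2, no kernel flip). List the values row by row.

Output[0,0]: The receptive field on the input at this output position is [6 6 / 8 2]. Elementwise product with the kernel and sum: 6·1 + 6·-1 + 8·-1.

-8 -9 -2
-15 0 2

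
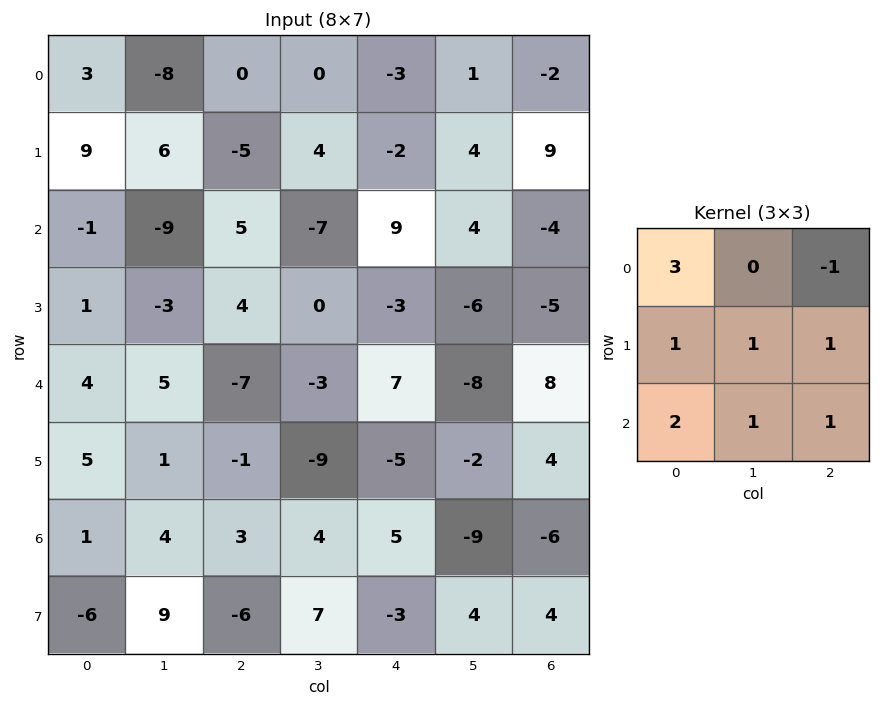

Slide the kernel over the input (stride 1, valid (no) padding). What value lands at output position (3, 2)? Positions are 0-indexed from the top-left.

-4

The receptive field on the input at this output position is [4 0 -3 / -7 -3 7 / -1 -9 -5]. Elementwise product with the kernel and sum: 4·3 + -3·-1 + -7·1 + -3·1 + 7·1 + -1·2 + -9·1 + -5·1.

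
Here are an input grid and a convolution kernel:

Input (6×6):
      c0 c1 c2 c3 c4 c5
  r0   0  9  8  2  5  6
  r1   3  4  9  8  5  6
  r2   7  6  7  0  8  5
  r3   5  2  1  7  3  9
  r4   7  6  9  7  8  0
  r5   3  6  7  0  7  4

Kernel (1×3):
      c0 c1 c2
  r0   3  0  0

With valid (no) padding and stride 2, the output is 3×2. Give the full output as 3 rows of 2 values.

0 24
21 21
21 27

Output[0,0]: The receptive field on the input at this output position is [0 9 8]. Elementwise product with the kernel and sum: 0·3.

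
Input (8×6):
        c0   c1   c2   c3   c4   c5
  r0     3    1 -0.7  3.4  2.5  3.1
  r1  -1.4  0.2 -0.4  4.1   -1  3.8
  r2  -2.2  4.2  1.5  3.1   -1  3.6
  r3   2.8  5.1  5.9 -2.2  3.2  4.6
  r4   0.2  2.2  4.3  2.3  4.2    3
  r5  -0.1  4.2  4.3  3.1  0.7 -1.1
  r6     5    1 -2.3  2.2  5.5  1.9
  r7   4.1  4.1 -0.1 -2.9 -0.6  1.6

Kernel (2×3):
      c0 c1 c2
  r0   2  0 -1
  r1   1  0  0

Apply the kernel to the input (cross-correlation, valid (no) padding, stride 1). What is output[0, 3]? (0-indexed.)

The receptive field on the input at this output position is [3.4 2.5 3.1 / 4.1 -1 3.8]. Elementwise product with the kernel and sum: 3.4·2 + 3.1·-1 + 4.1·1.

7.8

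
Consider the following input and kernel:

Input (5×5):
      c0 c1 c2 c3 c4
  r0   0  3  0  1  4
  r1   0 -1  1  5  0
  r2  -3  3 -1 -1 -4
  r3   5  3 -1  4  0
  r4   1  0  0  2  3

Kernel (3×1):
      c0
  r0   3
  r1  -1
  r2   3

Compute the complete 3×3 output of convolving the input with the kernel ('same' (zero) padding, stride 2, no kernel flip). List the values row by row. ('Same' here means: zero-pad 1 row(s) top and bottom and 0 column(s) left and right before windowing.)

Output[0,0]: The receptive field on the zero-padded input at this output position is [0 / 0 / 0]. Elementwise product with the kernel and sum: 0·3 + 0·-1 + 0·3.
Output[0,1]: The receptive field on the zero-padded input at this output position is [0 / 0 / 1]. Elementwise product with the kernel and sum: 0·3 + 0·-1 + 1·3.

0 3 -4
18 1 4
14 -3 -3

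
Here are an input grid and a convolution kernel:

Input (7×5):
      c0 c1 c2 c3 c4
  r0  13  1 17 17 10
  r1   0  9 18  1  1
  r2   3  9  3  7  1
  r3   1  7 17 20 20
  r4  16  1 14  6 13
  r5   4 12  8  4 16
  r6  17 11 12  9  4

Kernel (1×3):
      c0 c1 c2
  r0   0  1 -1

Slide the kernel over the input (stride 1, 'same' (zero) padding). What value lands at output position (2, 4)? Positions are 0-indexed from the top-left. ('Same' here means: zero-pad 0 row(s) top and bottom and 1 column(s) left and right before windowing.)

1

The receptive field on the zero-padded input at this output position is [7 1 0]. Elementwise product with the kernel and sum: 1·1 + 0·-1.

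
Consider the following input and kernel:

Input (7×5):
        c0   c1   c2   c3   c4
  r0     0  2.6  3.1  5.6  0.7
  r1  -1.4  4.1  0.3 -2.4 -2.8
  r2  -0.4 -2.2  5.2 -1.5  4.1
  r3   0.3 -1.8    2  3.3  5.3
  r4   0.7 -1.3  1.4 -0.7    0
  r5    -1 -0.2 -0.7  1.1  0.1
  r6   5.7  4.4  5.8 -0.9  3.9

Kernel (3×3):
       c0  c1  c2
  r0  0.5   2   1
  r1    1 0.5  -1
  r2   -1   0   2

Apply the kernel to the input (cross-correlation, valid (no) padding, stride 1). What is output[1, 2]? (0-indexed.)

1.5

The receptive field on the input at this output position is [0.3 -2.4 -2.8 / 5.2 -1.5 4.1 / 2 3.3 5.3]. Elementwise product with the kernel and sum: 0.3·0.5 + -2.4·2 + -2.8·1 + 5.2·1 + -1.5·0.5 + 4.1·-1 + 2·-1 + 5.3·2.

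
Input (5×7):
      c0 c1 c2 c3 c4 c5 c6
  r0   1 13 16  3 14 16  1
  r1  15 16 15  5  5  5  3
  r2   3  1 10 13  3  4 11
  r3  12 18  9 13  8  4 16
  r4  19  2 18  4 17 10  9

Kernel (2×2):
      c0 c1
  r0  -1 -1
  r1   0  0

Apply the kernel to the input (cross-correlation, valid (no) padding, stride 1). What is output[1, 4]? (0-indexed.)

-10

The receptive field on the input at this output position is [5 5 / 3 4]. Elementwise product with the kernel and sum: 5·-1 + 5·-1.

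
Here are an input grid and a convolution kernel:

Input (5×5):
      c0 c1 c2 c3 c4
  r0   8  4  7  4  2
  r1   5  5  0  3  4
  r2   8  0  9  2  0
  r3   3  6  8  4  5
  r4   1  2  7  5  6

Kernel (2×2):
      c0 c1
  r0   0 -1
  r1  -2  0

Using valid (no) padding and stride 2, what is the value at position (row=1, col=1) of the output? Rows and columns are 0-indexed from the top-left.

The receptive field on the input at this output position is [9 2 / 8 4]. Elementwise product with the kernel and sum: 2·-1 + 8·-2.

-18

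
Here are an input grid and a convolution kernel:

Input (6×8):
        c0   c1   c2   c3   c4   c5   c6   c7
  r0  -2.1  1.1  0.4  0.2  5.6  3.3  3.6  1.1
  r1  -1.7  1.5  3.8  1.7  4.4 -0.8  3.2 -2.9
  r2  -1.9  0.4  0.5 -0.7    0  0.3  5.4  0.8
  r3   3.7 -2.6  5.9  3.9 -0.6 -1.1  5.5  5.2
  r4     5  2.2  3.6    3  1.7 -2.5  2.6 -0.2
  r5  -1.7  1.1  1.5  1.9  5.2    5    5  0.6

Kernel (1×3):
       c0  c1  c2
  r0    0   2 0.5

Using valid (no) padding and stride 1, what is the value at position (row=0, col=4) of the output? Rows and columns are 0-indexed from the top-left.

The receptive field on the input at this output position is [5.6 3.3 3.6]. Elementwise product with the kernel and sum: 3.3·2 + 3.6·0.5.

8.4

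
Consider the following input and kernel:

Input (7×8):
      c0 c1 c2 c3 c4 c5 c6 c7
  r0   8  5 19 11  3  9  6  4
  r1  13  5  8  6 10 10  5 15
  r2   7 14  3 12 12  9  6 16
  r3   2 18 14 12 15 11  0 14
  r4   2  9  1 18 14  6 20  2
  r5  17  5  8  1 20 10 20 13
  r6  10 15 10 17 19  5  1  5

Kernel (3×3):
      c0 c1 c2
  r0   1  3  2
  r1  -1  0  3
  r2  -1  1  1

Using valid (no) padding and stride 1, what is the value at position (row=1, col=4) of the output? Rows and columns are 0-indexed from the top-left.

52

The receptive field on the input at this output position is [10 10 5 / 12 9 6 / 15 11 0]. Elementwise product with the kernel and sum: 10·1 + 10·3 + 5·2 + 12·-1 + 6·3 + 15·-1 + 11·1 + 0·1.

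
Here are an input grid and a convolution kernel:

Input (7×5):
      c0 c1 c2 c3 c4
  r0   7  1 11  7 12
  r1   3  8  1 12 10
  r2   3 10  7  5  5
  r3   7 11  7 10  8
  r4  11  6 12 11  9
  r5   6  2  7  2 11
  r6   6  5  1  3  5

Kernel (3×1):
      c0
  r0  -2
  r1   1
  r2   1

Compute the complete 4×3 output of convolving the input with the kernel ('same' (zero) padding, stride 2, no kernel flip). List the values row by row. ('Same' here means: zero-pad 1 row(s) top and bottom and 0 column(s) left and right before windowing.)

Output[0,0]: The receptive field on the zero-padded input at this output position is [0 / 7 / 3]. Elementwise product with the kernel and sum: 0·-2 + 7·1 + 3·1.
Output[0,1]: The receptive field on the zero-padded input at this output position is [0 / 11 / 1]. Elementwise product with the kernel and sum: 0·-2 + 11·1 + 1·1.

10 12 22
4 12 -7
3 5 4
-6 -13 -17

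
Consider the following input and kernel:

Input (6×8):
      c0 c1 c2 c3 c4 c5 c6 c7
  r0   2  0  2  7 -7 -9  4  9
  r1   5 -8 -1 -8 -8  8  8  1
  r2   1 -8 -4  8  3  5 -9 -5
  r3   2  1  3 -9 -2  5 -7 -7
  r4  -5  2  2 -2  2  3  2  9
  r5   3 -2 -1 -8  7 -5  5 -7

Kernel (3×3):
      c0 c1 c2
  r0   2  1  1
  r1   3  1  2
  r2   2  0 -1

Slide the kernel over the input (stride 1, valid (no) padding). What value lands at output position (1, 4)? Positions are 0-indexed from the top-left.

-1

The receptive field on the input at this output position is [-8 8 8 / 3 5 -9 / -2 5 -7]. Elementwise product with the kernel and sum: -8·2 + 8·1 + 8·1 + 3·3 + 5·1 + -9·2 + -2·2 + -7·-1.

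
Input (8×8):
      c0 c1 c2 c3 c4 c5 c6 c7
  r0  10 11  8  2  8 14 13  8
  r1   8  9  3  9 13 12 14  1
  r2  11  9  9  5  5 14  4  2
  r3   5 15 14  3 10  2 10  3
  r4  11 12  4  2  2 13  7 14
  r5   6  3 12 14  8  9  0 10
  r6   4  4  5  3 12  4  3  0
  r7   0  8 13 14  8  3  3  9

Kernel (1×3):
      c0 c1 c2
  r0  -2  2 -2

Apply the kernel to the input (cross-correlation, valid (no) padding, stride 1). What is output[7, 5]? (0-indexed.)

-18

The receptive field on the input at this output position is [3 3 9]. Elementwise product with the kernel and sum: 3·-2 + 3·2 + 9·-2.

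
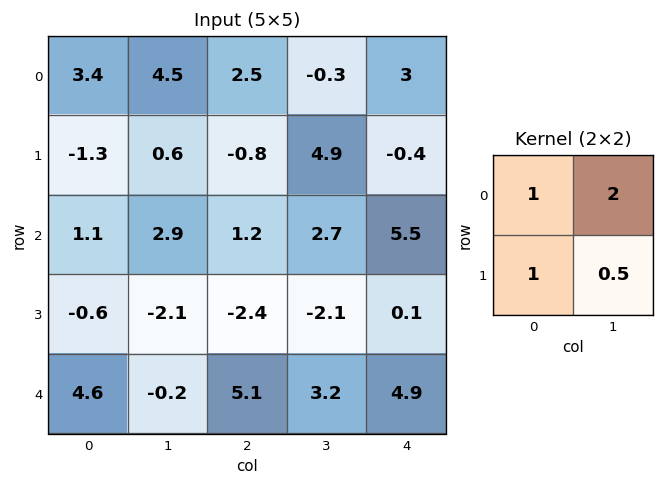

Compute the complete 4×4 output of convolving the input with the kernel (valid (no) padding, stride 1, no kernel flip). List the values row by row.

11.4 9.7 3.55 10.4
2.45 2.5 11.55 9.55
5.25 2 3.15 11.65
-0.3 -4.55 0.1 3.75

Output[0,0]: The receptive field on the input at this output position is [3.4 4.5 / -1.3 0.6]. Elementwise product with the kernel and sum: 3.4·1 + 4.5·2 + -1.3·1 + 0.6·0.5.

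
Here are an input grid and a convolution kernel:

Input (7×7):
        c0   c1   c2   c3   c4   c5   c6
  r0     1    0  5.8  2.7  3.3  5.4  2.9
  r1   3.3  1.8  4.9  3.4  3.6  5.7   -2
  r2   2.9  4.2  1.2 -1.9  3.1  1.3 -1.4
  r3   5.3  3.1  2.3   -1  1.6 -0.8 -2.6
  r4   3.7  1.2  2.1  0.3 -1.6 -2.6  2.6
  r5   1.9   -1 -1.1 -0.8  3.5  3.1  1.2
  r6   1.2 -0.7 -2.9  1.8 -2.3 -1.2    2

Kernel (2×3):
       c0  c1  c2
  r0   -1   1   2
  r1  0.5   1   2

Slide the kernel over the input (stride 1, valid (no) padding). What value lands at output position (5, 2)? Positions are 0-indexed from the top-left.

3.05

The receptive field on the input at this output position is [-1.1 -0.8 3.5 / -2.9 1.8 -2.3]. Elementwise product with the kernel and sum: -1.1·-1 + -0.8·1 + 3.5·2 + -2.9·0.5 + 1.8·1 + -2.3·2.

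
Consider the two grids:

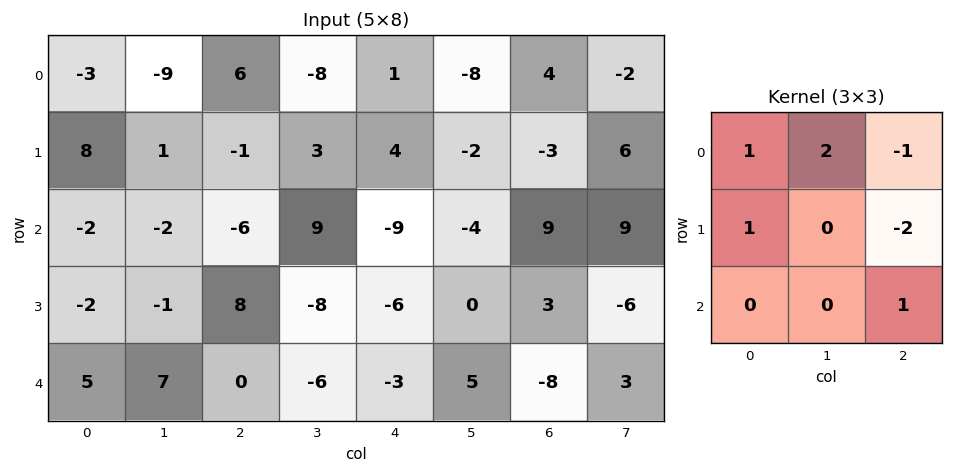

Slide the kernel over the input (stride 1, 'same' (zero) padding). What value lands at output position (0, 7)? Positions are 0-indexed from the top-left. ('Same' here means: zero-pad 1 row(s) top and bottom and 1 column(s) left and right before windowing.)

4

The receptive field on the zero-padded input at this output position is [0 0 0 / 4 -2 0 / -3 6 0]. Elementwise product with the kernel and sum: 0·1 + 0·2 + 0·-1 + 4·1 + 0·-2 + 0·1.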